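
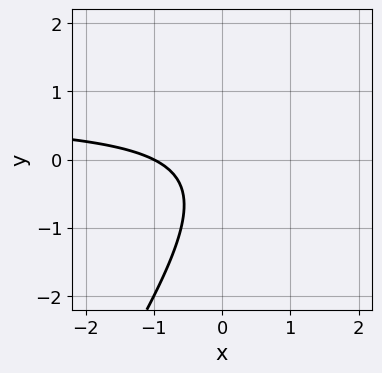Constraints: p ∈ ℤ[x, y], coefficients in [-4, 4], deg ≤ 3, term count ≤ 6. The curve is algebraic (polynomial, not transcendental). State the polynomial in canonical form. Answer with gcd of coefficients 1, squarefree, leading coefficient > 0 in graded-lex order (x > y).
deg p = 2. No degree-1 curve has this shape.
From the axis intercepts and sections: one x-axis crossing is at x = -1; it misses every integer gridline on the y-axis.
Solving for integer coefficients yields p as stated.

3*x*y - 2*y^2 - 2*x - y - 2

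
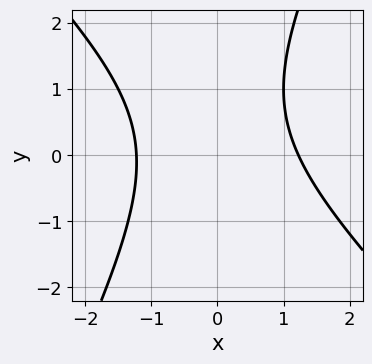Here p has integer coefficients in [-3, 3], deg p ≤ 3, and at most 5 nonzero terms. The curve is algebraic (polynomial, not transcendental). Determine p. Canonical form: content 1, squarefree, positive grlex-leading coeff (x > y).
2*x^2 + x*y - y^2 + y - 3

(a) deg p = 2. No degree-1 curve has this shape.
(b) From the axis intercepts and sections: it misses every integer gridline on the y-axis.
(c) Assembling these constraints gives the stated polynomial.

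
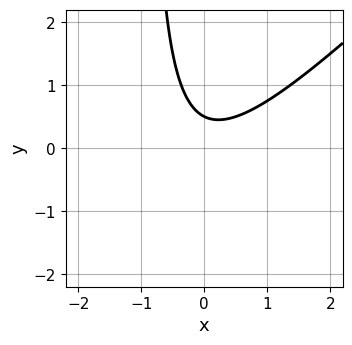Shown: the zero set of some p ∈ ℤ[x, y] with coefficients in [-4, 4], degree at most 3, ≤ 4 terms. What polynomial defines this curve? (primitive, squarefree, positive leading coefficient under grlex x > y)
2*x^2 - 2*x*y - 2*y + 1

The degree is 2 — no degree-1 curve has this shape.
Checking where it meets the axes: no x-intercept at any integer in the box.
Assembling these constraints gives the stated polynomial.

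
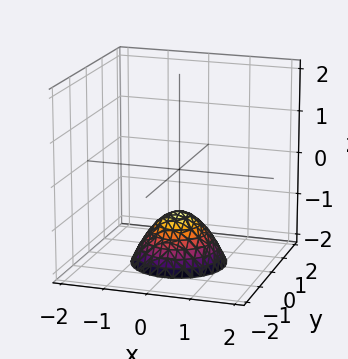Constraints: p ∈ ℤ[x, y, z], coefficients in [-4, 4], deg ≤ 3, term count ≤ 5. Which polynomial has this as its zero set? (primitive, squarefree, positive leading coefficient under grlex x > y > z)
The degree is 2 — a generic line meets the surface in up to 2 points.
Symmetries: every cross-section ⟂ z is a circle, so x, y appear only via x² + y².
Observable constraints: one z-axis crossing is at z = -1; the surface avoids every integer x-axis point in the box; a circular section at z = -2 has radius exactly 1; no y-intercept at any integer in the box.
Together with the visible shape, these determine p as stated.

x^2 + y^2 + z + 1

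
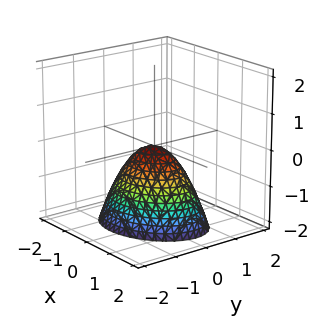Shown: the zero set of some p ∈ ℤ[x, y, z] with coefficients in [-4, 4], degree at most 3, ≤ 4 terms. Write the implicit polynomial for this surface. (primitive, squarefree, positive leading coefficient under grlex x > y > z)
2*x^2 - x*y + 3*y^2 + 2*z

First, deg p = 2.
Next, observable constraints: it meets the x-axis at x = 0 (among the integer gridlines); one y-axis crossing is at y = 0; it crosses the z-axis at the gridline z = 0.
Finally, fitting integer coefficients to these (and the overall shape) gives p.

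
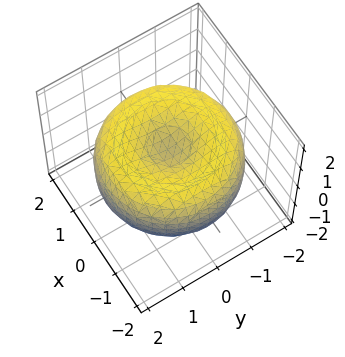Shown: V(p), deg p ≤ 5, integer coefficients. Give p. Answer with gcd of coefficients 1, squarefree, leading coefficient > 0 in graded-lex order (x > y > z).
1. Degree: the shape is more complex than any degree-3 surface, so deg p = 4.
2. Symmetries: rotational symmetry about the z-axis ⇒ p depends on x, y only through x² + y².
3. From the axis intercepts and sections: a circular section at z = -1 has radius exactly 1.
4. These observations pin down the coefficients.

x^4 + 2*x^2*y^2 + y^4 - 3*x^2 - 3*y^2 + 3*z^2 - 1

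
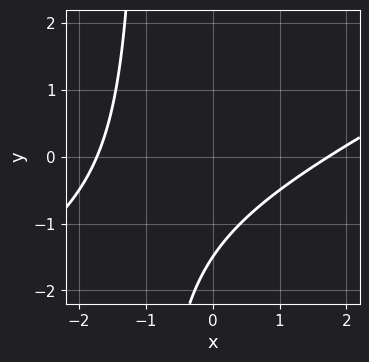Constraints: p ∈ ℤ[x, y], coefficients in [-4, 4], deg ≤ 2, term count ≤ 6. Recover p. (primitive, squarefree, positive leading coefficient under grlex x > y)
x^2 - 2*x*y - 2*y - 3

1. deg p = 2. The shape is more complex than any degree-1 curve.
2. Matching integer coefficients to the picture gives p.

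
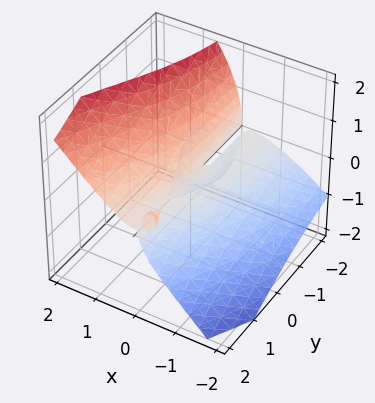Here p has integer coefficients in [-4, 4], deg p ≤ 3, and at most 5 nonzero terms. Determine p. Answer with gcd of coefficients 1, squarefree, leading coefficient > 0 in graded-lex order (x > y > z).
(a) Degree: the shape is more complex than any degree-2 surface, so deg p = 3.
(b) Against the integer gridlines: it meets the z-axis at z = 0 (among the integer gridlines); it crosses the x-axis at the gridline x = 0; every point of the y-axis in the box is on the surface.
(c) Assembling these constraints gives the stated polynomial.

2*x^3 - x^2*z - 2*x*y*z - z^3 + 2*x*z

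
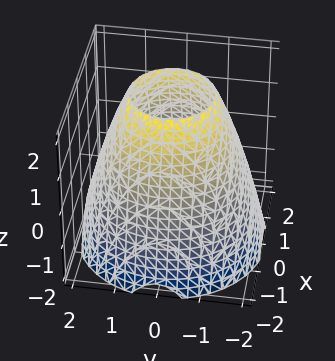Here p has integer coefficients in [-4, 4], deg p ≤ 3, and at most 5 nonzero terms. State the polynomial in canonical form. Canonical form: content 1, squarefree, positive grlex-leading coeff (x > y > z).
x^2 + y^2 + z - 3

deg p = 2. A generic line meets the surface in up to 2 points.
Symmetries: rotational symmetry about the z-axis ⇒ p depends on x, y only through x² + y².
From the axis intercepts and sections: a circular section at z = 0 has radius between 1 and 2; no z-intercept at any integer in the box.
Putting this together gives p.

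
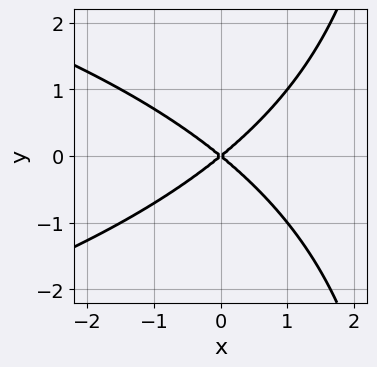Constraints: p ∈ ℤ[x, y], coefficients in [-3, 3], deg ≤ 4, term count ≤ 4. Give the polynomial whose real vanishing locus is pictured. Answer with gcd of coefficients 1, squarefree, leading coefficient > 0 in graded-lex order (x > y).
x*y^2 + 2*x^2 - 3*y^2

First, deg p = 3. A generic line meets the curve in up to 3 points.
Then, symmetries: it's symmetric under y → −y, forcing even powers of y.
Then, from the axis intercepts and sections: it crosses the x-axis at the gridline x = 0; it crosses the y-axis at the gridline y = 0.
Finally, matching integer coefficients to the picture gives p.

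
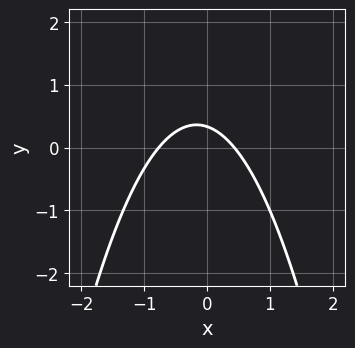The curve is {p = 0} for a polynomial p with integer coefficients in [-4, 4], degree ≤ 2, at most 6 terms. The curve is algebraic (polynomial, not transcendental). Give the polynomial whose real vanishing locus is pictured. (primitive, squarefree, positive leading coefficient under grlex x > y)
3*x^2 + x + 3*y - 1

Degree: a generic line meets the curve in up to 2 points, so deg p = 2.
The integer polynomial consistent with all of this is the stated p.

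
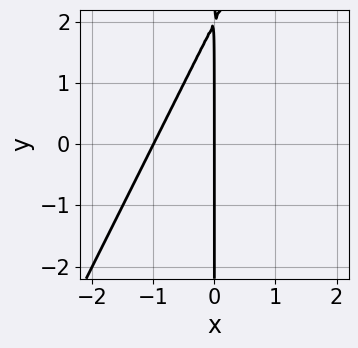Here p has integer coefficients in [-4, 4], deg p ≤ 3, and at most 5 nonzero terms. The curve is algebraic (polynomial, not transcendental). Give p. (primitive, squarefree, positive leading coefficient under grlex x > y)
1. deg p = 2. The shape is more complex than any degree-1 curve.
2. Checking where it meets the axes: every point of the y-axis in the box is on the curve; among the integer gridlines, it crosses the x-axis at x ∈ {-1, 0}.
3. Solving for integer coefficients yields p as stated.

2*x^2 - x*y + 2*x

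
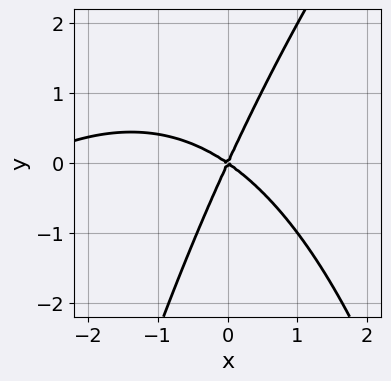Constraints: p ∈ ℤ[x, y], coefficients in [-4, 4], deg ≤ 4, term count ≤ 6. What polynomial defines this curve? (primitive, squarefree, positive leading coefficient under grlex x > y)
x^3 - x^2*y + 3*x^2 + 3*x*y - 2*y^2

Degree: no degree-2 curve has this shape, so deg p = 3.
From the visible intercepts: it crosses the x-axis at the gridline x = 0; it meets the y-axis at y = 0 (among the integer gridlines).
These observations pin down the coefficients.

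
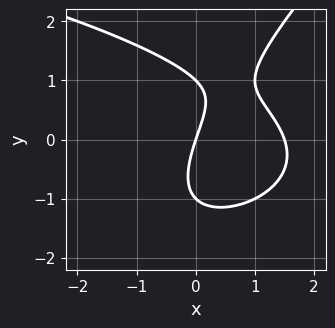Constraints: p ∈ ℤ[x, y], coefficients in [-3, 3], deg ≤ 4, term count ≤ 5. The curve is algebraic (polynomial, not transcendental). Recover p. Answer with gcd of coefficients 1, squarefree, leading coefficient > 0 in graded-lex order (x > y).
x*y^2 - y^3 + 2*x^2 - 3*x + y

Degree: a generic line meets the curve in up to 3 points, so deg p = 3.
Reading off the gridlines: one x-axis crossing is at x = 0; among the integer gridlines, it crosses the y-axis at y ∈ {-1, 0, 1}.
Assembling these constraints gives the stated polynomial.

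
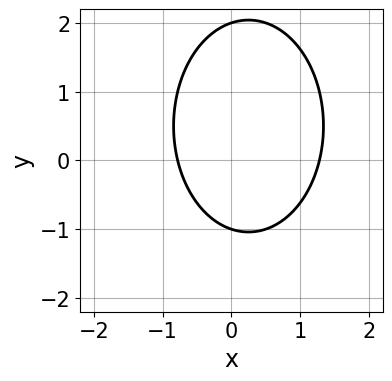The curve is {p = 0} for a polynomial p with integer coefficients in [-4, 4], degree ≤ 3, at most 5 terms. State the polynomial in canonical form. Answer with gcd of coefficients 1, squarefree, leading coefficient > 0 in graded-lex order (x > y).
2*x^2 + y^2 - x - y - 2

Degree: no degree-1 curve has this shape, so deg p = 2.
Observable constraints: the y-axis gridline crossings are at y ∈ {-1, 2}.
The integer polynomial consistent with all of this is the stated p.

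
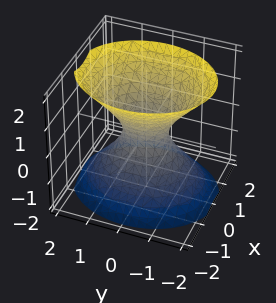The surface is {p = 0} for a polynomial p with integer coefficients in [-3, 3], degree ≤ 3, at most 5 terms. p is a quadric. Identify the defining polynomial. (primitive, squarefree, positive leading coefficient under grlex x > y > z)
3*x^2 + 2*y^2 - 2*z^2 - 1

Degree: one connected sheet with a waist; a quadric, so deg p = 2.
Symmetries: the y ↦ −y reflection is a symmetry, so y appears only in even powers; it's symmetric under x → −x, forcing even powers of x; it's symmetric under z → −z, forcing even powers of z.
Against the integer gridlines: it misses every integer gridline on the z-axis.
Assembling these constraints gives the stated polynomial.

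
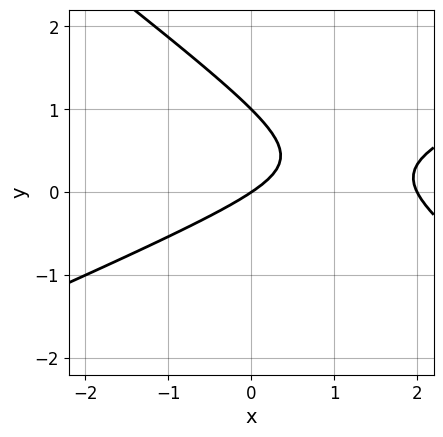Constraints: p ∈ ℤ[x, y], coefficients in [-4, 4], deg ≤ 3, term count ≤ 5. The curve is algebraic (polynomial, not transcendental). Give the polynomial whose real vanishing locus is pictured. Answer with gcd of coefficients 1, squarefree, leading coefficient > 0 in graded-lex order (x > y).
x^2 - x*y - 3*y^2 - 2*x + 3*y

Degree: no degree-1 curve has this shape, so deg p = 2.
Against the integer gridlines: among the integer gridlines, it crosses the y-axis at y ∈ {0, 1}; among the integer gridlines, it crosses the x-axis at x ∈ {0, 2}.
Together with the visible shape, these determine p as stated.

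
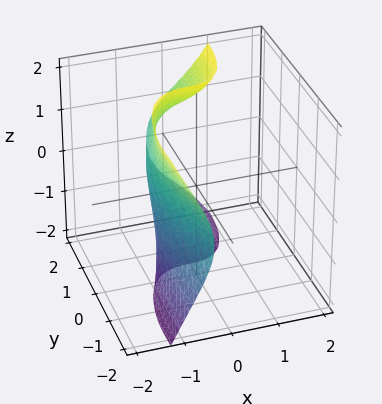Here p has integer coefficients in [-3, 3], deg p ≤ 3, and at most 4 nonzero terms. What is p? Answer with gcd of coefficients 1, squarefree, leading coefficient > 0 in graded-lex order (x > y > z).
First, deg p = 3. No degree-2 surface has this shape.
Next, checking where it meets the axes: no z-intercept at any integer in the box; no y-intercept at any integer in the box.
Finally, the integer polynomial consistent with all of this is the stated p.

3*x^3 + x*y^2 - y*z^2 + 2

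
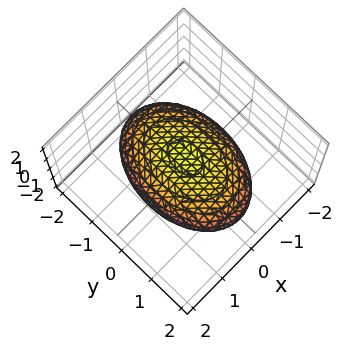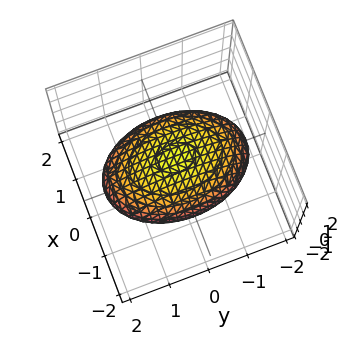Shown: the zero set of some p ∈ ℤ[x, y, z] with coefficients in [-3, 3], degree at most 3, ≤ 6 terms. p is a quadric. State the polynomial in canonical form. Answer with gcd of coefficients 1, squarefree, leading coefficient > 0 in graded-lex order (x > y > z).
(a) Degree: bounded and convex; a quadric, so deg p = 2.
(b) Symmetries: the y ↦ −y reflection is a symmetry, so y appears only in even powers; it's symmetric under x → −x, forcing even powers of x; it's symmetric under z → −z, forcing even powers of z.
(c) Reading off the gridlines: the z-axis gridline crossings are at z ∈ {-1, 1}.
(d) Fitting integer coefficients to these (and the overall shape) gives p.

2*x^2 + y^2 + 3*z^2 - 3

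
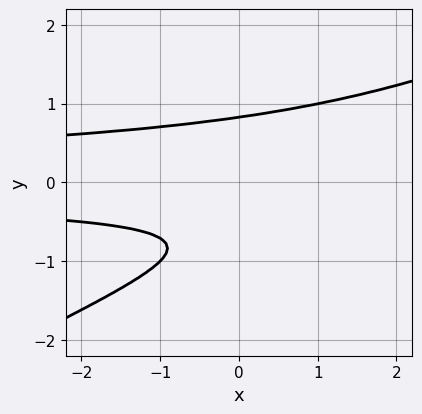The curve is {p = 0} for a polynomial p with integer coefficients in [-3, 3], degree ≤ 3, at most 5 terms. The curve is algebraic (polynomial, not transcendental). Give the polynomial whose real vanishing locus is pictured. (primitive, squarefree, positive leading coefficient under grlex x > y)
x*y^2 - 2*y^3 - y^2 + y + 1

deg p = 3. No degree-2 curve has this shape.
Against the integer gridlines: it misses every integer gridline on the x-axis.
Matching integer coefficients to the picture gives p.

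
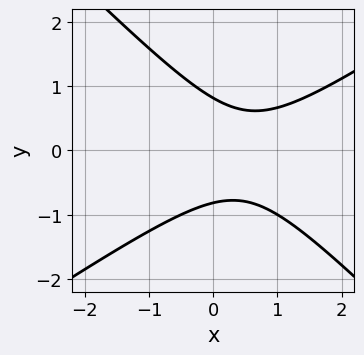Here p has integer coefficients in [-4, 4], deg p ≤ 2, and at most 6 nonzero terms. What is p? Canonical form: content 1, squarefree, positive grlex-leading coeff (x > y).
2*x^2 - x*y - 3*y^2 - 2*x + 2

First, the degree is 2 — a generic line meets the curve in up to 2 points.
Then, against the integer gridlines: the curve avoids every integer x-axis point in the box.
Finally, matching integer coefficients to the picture gives p.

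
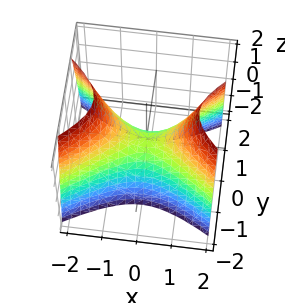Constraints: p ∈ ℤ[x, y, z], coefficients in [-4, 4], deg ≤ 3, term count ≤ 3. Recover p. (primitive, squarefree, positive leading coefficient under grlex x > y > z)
x^2 - 2*y^2 - z

First, the degree is 2 — a saddle surface; a quadric.
Next, symmetries: mirror symmetry x ↦ −x ⇒ only even powers of x; the y ↦ −y reflection is a symmetry, so y appears only in even powers.
Next, from the axis intercepts and sections: one x-axis crossing is at x = 0; it meets the y-axis at y = 0 (among the integer gridlines); it crosses the z-axis at the gridline z = 0.
Finally, the integer polynomial consistent with all of this is the stated p.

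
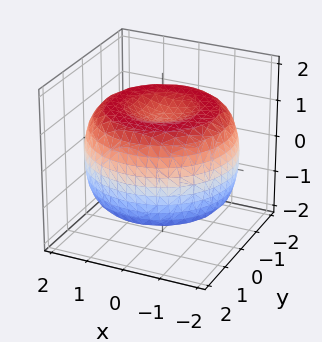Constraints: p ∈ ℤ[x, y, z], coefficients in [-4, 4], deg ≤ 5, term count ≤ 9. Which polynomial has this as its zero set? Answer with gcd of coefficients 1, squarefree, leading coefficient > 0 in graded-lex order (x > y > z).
x^4 + 2*x^2*y^2 + y^4 - 3*x^2 - 3*y^2 + 3*z^2 - 3

1. The degree is 4 — a generic line meets the surface in up to 4 points.
2. Symmetry: every cross-section ⟂ z is a circle, so x, y appear only via x² + y².
3. Checking where it meets the axes: a circular section at z = 0 has radius between 1 and 2; the z-axis gridline crossings are at z ∈ {-1, 1}.
4. Fitting integer coefficients to these (and the overall shape) gives p.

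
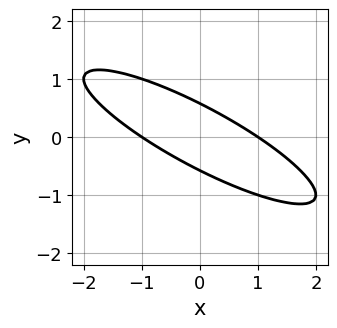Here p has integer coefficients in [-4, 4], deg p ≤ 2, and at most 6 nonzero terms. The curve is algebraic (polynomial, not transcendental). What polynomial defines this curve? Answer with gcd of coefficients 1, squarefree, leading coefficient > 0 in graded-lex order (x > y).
First, the degree is 2 — the shape is more complex than any degree-1 curve.
Next, checking where it meets the axes: among the integer gridlines, it crosses the x-axis at x ∈ {-1, 1}.
Finally, together with the visible shape, these determine p as stated.

x^2 + 3*x*y + 3*y^2 - 1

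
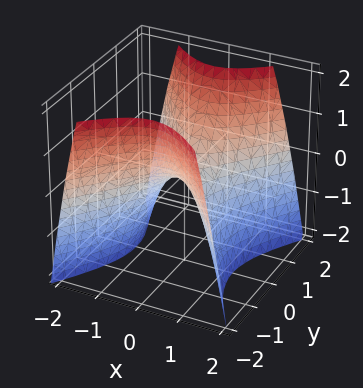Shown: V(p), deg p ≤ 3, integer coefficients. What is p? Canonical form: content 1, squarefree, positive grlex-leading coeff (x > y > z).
3*x^2 - 2*y^2 + 2*z

deg p = 2.
Symmetries: mirror symmetry x ↦ −x ⇒ only even powers of x; it's symmetric under y → −y, forcing even powers of y.
Reading off the gridlines: one z-axis crossing is at z = 0; it meets the x-axis at x = 0 (among the integer gridlines); it crosses the y-axis at the gridline y = 0.
Fitting integer coefficients to these (and the overall shape) gives p.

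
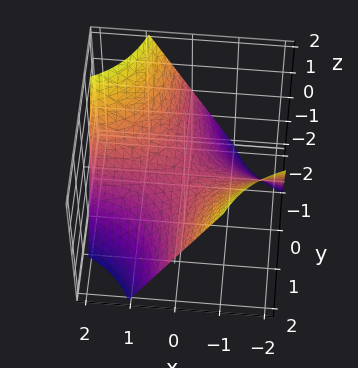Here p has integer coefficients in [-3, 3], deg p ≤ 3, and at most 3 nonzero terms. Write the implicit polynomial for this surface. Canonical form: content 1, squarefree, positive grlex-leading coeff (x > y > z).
x*y + z

Degree: a saddle surface; a quadric, so deg p = 2.
From the visible intercepts: the visible y-axis segment lies entirely on the surface; it crosses the z-axis at the gridline z = 0; the visible x-axis segment lies entirely on the surface.
Assembling these constraints gives the stated polynomial.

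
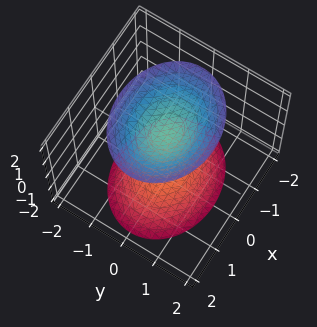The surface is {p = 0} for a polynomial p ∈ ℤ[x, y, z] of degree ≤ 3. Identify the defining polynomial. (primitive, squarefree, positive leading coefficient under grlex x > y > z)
1. There are 2 components. Treating them together as one polynomial.
2. deg p = 2. Two sheets facing apart; a quadric.
3. Symmetries: mirror symmetry y ↦ −y ⇒ only even powers of y; the z ↦ −z reflection is a symmetry, so z appears only in even powers; mirror symmetry x ↦ −x ⇒ only even powers of x.
4. Against the integer gridlines: the surface avoids every integer y-axis point in the box; it misses every integer gridline on the x-axis.
5. These observations pin down the coefficients.

2*x^2 + 3*y^2 - 2*z^2 + 3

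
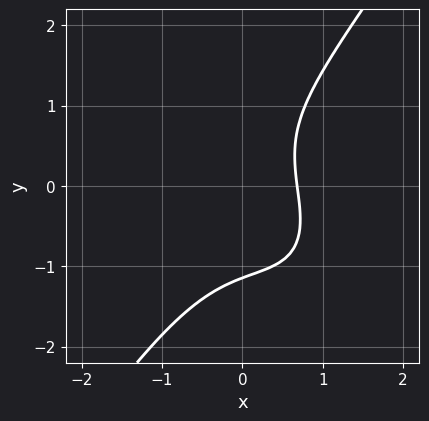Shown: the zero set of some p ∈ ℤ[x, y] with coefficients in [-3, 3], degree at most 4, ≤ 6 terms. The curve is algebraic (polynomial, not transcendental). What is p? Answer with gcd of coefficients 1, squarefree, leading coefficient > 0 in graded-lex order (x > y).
(a) deg p = 3.
(b) Putting this together gives p.

3*x^3 + 2*x^2*y - 2*y^3 + 3*x - 3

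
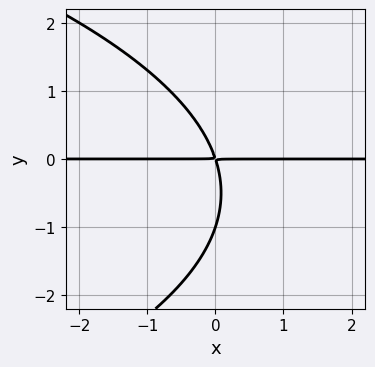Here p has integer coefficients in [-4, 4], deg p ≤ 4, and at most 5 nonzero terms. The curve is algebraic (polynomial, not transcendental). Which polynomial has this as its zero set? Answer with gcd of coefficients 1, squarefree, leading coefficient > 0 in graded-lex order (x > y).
1. Degree: a generic line meets the curve in up to 3 points, so deg p = 3.
2. Checking where it meets the axes: every point of the x-axis in the box is on the curve; it meets the y-axis at y = -1 (among the integer gridlines).
3. These observations pin down the coefficients.

y^3 + 3*x*y + y^2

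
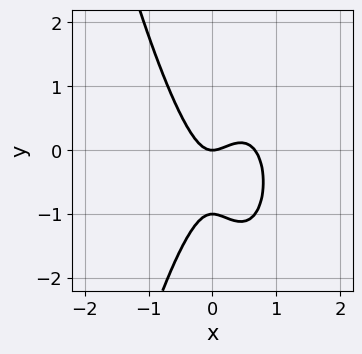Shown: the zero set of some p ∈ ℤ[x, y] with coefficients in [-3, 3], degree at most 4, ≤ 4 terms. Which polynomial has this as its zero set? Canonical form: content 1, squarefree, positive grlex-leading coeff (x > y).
3*x^3 - 2*x^2 + y^2 + y

First, deg p = 3. The shape is more complex than any degree-2 curve.
Next, from the visible intercepts: it crosses the x-axis at the gridline x = 0; the y-axis gridline crossings are at y ∈ {-1, 0}.
Finally, together with the visible shape, these determine p as stated.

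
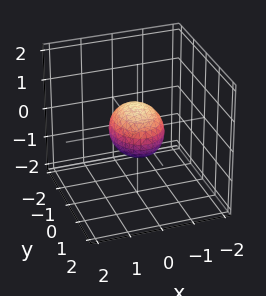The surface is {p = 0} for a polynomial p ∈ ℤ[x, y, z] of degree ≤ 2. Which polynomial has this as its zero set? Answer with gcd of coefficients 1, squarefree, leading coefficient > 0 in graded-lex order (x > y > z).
3*x^2 + 2*y^2 + 3*z^2 - 2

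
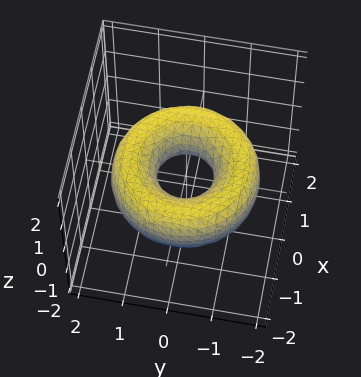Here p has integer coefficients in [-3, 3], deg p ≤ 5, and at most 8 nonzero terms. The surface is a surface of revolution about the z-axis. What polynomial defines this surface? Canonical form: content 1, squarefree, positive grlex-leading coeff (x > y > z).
x^4 + 2*x^2*y^2 + y^4 - 3*x^2 - 3*y^2 + 3*z^2 + 1

(a) Degree: the shape is more complex than any degree-3 surface, so deg p = 4.
(b) Symmetry: every cross-section ⟂ z is a circle, so x, y appear only via x² + y².
(c) Observable constraints: no z-intercept at any integer in the box; a circular section at z = 0 has radius between 0 and 1.
(d) These observations pin down the coefficients.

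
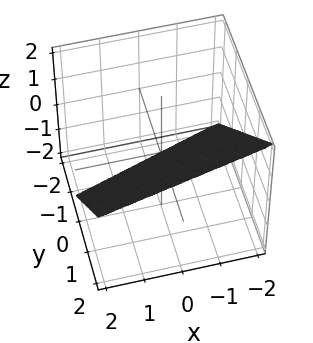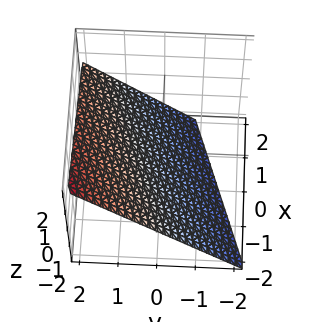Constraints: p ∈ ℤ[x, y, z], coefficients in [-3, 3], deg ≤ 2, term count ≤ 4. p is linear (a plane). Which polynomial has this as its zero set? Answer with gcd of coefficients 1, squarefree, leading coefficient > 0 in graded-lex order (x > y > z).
First, degree: the surface is flat (a plane), so deg p = 1.
Then, against the integer gridlines: one x-axis crossing is at x = -2.
Finally, matching integer coefficients to the picture gives p.

x - 3*y + 3*z + 2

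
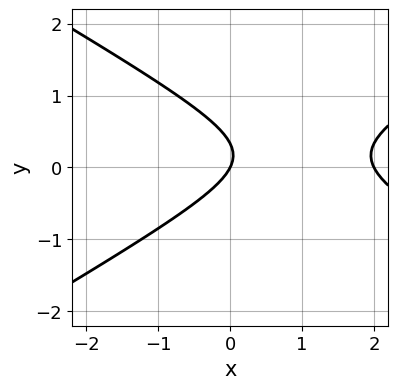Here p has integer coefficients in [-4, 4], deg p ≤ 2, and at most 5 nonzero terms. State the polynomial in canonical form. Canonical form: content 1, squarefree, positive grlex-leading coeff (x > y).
x^2 - 3*y^2 - 2*x + y

1. The degree is 2 — the shape is more complex than any degree-1 curve.
2. Reading off the gridlines: the x-axis gridline crossings are at x ∈ {0, 2}; it meets the y-axis at y = 0 (among the integer gridlines).
3. Putting this together gives p.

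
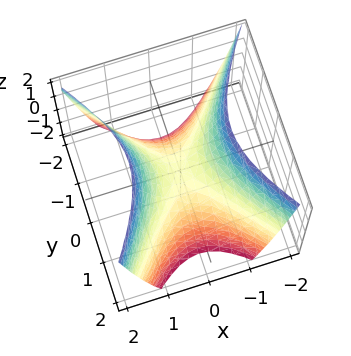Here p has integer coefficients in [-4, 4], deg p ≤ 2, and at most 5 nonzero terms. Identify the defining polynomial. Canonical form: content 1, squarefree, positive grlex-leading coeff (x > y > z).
First, degree: a hyperbolic paraboloid; a quadric, so deg p = 2.
Next, symmetries: mirror symmetry x ↦ −x ⇒ only even powers of x; it's symmetric under y → −y, forcing even powers of y.
Then, against the integer gridlines: one y-axis crossing is at y = 0; it meets the x-axis at x = 0 (among the integer gridlines); it meets the z-axis at z = 0 (among the integer gridlines).
Finally, the integer polynomial consistent with all of this is the stated p.

3*x^2 - 2*y^2 - 2*z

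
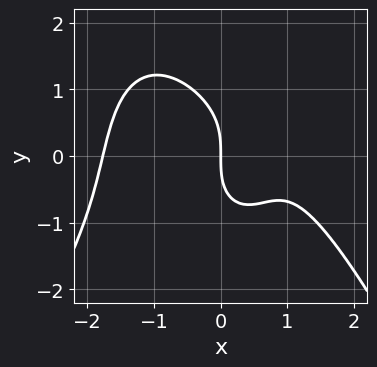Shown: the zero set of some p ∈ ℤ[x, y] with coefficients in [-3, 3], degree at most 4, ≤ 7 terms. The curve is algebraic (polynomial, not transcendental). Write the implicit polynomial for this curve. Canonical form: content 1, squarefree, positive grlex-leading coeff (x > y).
First, degree: the shape is more complex than any degree-3 curve, so deg p = 4.
Then, from the axis intercepts and sections: one y-axis crossing is at y = 0; it crosses the x-axis at the gridline x = 0.
Finally, the integer polynomial consistent with all of this is the stated p.

x^4 + x^2*y + y^3 - 2*x^2 + 2*x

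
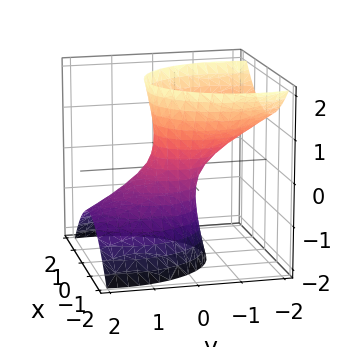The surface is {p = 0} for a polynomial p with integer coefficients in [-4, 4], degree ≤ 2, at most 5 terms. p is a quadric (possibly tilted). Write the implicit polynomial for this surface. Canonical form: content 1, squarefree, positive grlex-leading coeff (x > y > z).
3*x^2 + 2*y^2 + 3*y*z - z^2 - 1

deg p = 2.
From the visible intercepts: it misses every integer gridline on the z-axis.
Solving for integer coefficients yields p as stated.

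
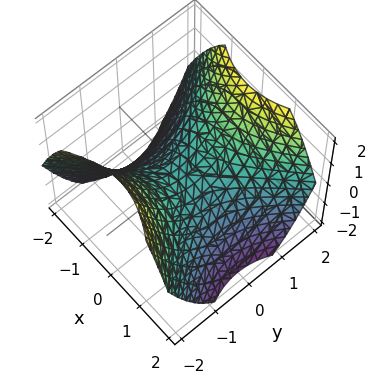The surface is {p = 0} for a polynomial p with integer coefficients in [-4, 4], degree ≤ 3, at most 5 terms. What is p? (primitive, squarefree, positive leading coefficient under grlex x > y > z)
2*x^2 - 2*y^2 + 3*z

(a) deg p = 2. A saddle surface; a quadric.
(b) Symmetries: mirror symmetry y ↦ −y ⇒ only even powers of y; the x ↦ −x reflection is a symmetry, so x appears only in even powers.
(c) Against the integer gridlines: it meets the x-axis at x = 0 (among the integer gridlines); one z-axis crossing is at z = 0; it meets the y-axis at y = 0 (among the integer gridlines).
(d) Assembling these constraints gives the stated polynomial.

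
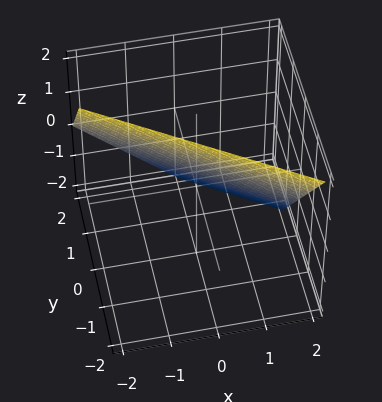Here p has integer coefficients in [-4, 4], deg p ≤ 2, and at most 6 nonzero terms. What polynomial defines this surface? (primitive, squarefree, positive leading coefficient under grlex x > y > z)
2*x + 3*y + 2*z - 2

1. The degree is 1 — the surface is flat (a plane).
2. Reading off the gridlines: it crosses the z-axis at the gridline z = 1; it crosses the x-axis at the gridline x = 1.
3. Together with the visible shape, these determine p as stated.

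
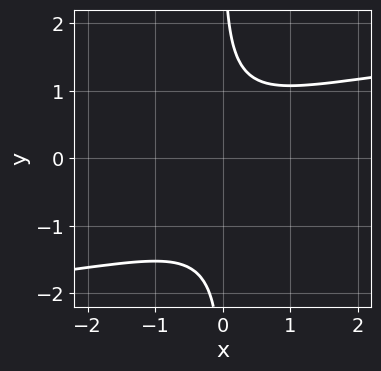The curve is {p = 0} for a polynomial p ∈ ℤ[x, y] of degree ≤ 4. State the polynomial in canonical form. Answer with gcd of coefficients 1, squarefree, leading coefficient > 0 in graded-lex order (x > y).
deg p = 4. The shape is more complex than any degree-3 curve.
From the axis intercepts and sections: it misses every integer gridline on the y-axis; the curve avoids every integer x-axis point in the box.
Putting this together gives p.

3*x*y^3 + 2*x*y^2 - 3*x^2 - 3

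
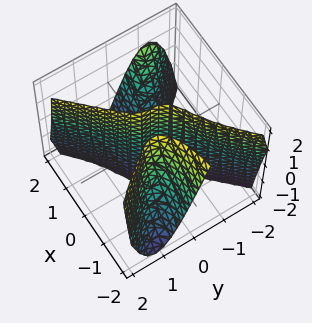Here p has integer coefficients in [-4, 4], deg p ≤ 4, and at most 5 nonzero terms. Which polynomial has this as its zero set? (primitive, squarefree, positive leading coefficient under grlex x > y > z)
3*x^2*y + x^2*z - 3*y^3 + 2*x

(a) I count 3 distinct pieces.
(b) Degree: a generic line meets the surface in up to 3 points, so deg p = 3.
(c) From the visible intercepts: the visible z-axis segment lies entirely on the surface; it crosses the y-axis at the gridline y = 0; it meets the x-axis at x = 0 (among the integer gridlines).
(d) Matching integer coefficients to the picture gives p.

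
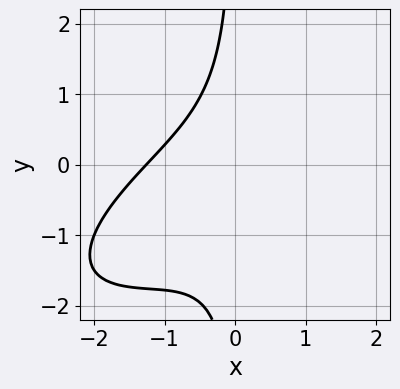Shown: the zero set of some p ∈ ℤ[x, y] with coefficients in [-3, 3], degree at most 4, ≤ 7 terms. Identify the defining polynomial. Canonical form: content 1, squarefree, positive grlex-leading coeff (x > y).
deg p = 3.
Reading off the gridlines: the curve avoids every integer y-axis point in the box.
Assembling these constraints gives the stated polynomial.

x^3 - 2*x^2*y + 2*x*y^2 + x*y + 2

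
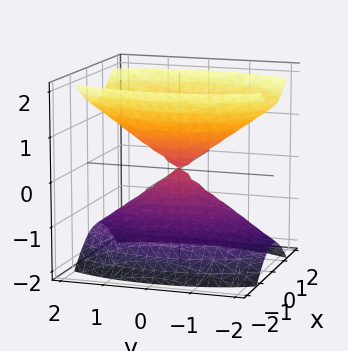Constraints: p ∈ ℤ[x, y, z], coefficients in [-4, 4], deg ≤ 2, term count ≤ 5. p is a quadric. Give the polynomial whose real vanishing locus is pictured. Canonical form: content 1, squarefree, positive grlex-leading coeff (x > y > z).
3*x^2 + y^2 - 2*z^2

(a) There are 2 components.
(b) Degree: two nappes meeting at a single point; a quadric, so deg p = 2.
(c) Symmetries: mirror symmetry z ↦ −z ⇒ only even powers of z; it's symmetric under y → −y, forcing even powers of y; mirror symmetry x ↦ −x ⇒ only even powers of x.
(d) From the visible intercepts: one x-axis crossing is at x = 0; it crosses the y-axis at the gridline y = 0.
(e) Together with the visible shape, these determine p as stated.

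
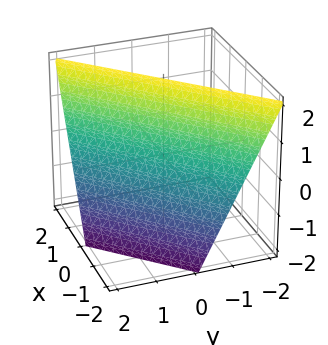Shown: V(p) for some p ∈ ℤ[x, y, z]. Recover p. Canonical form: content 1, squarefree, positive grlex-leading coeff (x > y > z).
1. Degree: the surface is flat (a plane), so deg p = 1.
2. Against the integer gridlines: it meets the z-axis at z = 2 (among the integer gridlines); one x-axis crossing is at x = -1.
3. The integer polynomial consistent with all of this is the stated p. Check: (0, 1, 0) on the y-axis lies on the surface, and p(0, 1, 0) = 0. ✓

2*x - 2*y - z + 2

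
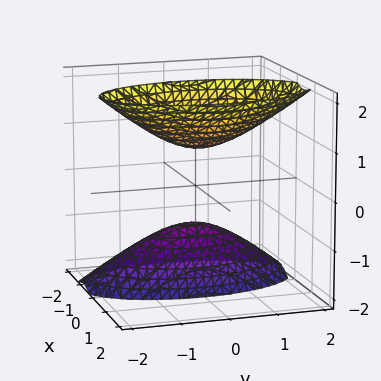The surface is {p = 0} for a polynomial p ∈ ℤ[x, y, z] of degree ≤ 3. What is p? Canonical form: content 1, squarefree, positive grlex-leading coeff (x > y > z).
First, the picture has 2 separate pieces. They look like related sheets of one shape, so recover p as a whole.
Then, degree: no degree-1 surface has this shape, so deg p = 2.
Next, from the visible intercepts: among the integer gridlines, it crosses the z-axis at z ∈ {-1, 1}; it misses every integer gridline on the x-axis.
Finally, putting this together gives p.

3*x^2 - 2*x*z + y^2 - z^2 + 1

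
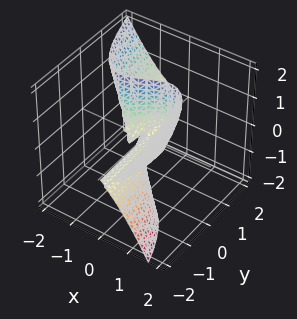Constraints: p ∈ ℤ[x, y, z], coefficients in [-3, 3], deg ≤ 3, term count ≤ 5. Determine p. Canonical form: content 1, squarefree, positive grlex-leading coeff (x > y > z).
1. deg p = 3. The shape is more complex than any degree-2 surface.
2. Reading off the gridlines: every point of the y-axis in the box is on the surface; one x-axis crossing is at x = 0.
3. Assembling these constraints gives the stated polynomial. Check: (0, 0, -1) on the z-axis lies on the surface, and p(0, 0, -1) = 0. ✓

3*x^3 + 2*y*z^2 - 2*x*z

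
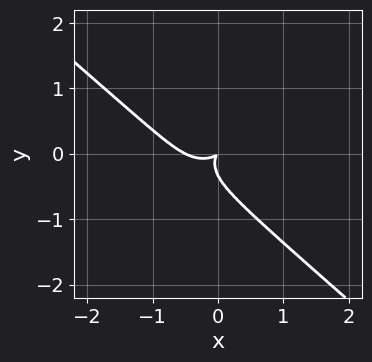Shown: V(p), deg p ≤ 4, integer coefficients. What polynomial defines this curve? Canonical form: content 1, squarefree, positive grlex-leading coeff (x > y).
First, deg p = 3. No degree-2 curve has this shape.
Finally, solving for integer coefficients yields p as stated.

2*x^3 + 3*y^3 + x^2 - 2*x*y + y^2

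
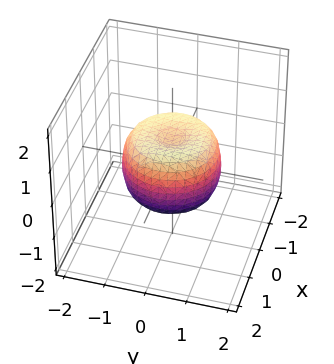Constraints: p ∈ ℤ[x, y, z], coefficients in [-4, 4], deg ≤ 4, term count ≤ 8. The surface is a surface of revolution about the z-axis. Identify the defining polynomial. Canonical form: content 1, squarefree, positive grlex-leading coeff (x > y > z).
1. Degree: no degree-3 surface has this shape, so deg p = 4.
2. Symmetries: rotational symmetry about the z-axis ⇒ p depends on x, y only through x² + y².
3. Checking where it meets the axes: a circular section at z = 0 has radius between 1 and 2.
4. These observations pin down the coefficients.

2*x^4 + 4*x^2*y^2 + 2*y^4 - 2*x^2 - 2*y^2 + 2*z^2 - 1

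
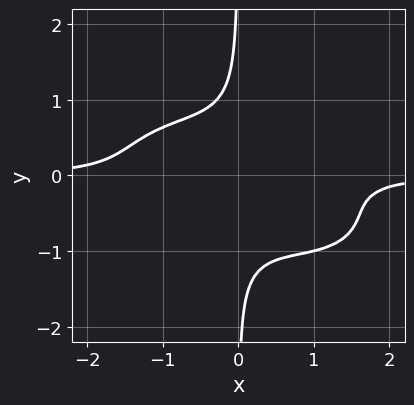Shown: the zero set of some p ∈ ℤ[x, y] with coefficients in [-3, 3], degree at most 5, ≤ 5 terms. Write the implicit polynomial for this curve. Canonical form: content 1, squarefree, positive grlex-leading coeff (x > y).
x^3*y + 2*x^2*y^2 + 3*x*y^3 + x*y^2 + 1

(a) The degree is 4 — the shape is more complex than any degree-3 curve.
(b) Reading off the gridlines: the curve avoids every integer x-axis point in the box; it misses every integer gridline on the y-axis.
(c) Assembling these constraints gives the stated polynomial.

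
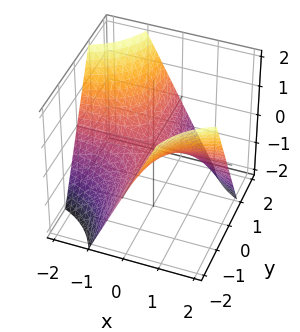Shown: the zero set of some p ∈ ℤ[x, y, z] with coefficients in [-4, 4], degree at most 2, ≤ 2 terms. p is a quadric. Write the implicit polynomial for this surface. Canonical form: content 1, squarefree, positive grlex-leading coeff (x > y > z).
x*y + z

The degree is 2 — a saddle surface; a quadric.
From the visible intercepts: every point of the x-axis in the box is on the surface; it crosses the z-axis at the gridline z = 0; every point of the y-axis in the box is on the surface.
Solving for integer coefficients yields p as stated.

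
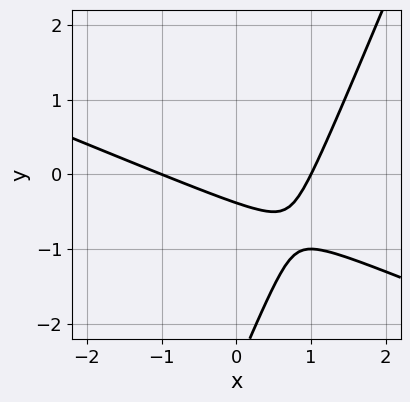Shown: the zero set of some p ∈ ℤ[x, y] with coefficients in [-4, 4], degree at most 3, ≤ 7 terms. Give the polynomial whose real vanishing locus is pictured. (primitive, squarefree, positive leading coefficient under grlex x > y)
x^2 + 2*x*y - y^2 - 3*y - 1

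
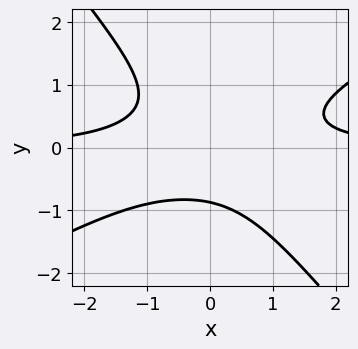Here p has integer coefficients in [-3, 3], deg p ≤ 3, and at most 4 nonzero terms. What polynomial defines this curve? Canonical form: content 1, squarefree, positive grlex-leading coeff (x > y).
First, deg p = 3. No degree-2 curve has this shape.
Next, from the axis intercepts and sections: the curve avoids every integer x-axis point in the box.
Finally, the integer polynomial consistent with all of this is the stated p.

2*x^2*y - 2*x*y^2 - 3*y^3 - 2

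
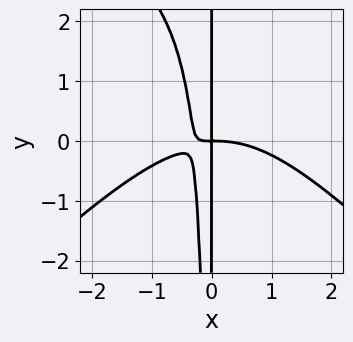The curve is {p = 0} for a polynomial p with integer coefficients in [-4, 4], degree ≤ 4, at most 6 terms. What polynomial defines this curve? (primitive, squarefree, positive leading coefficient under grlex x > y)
The degree is 4 — a generic line meets the curve in up to 4 points.
From the axis intercepts and sections: every point of the y-axis in the box is on the curve.
The integer polynomial consistent with all of this is the stated p.

x^4 - x^2*y^2 + 3*x^2*y + x*y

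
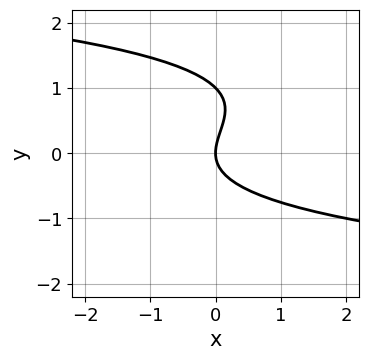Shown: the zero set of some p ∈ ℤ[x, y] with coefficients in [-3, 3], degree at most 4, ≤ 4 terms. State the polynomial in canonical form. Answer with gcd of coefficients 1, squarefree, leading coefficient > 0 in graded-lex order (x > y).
y^3 - y^2 + x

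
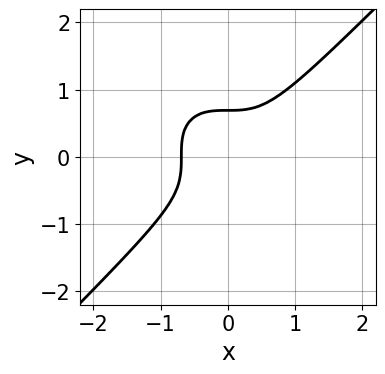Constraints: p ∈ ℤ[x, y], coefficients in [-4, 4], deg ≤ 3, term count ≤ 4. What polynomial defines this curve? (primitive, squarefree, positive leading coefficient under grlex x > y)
The degree is 3 — no degree-2 curve has this shape.
Solving for integer coefficients yields p as stated.

3*x^3 - 3*y^3 + 1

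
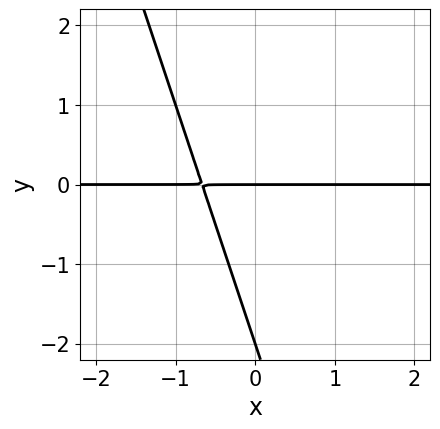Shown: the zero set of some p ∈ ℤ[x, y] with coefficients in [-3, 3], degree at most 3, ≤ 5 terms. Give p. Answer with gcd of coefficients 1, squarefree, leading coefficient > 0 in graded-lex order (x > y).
1. deg p = 2.
2. Against the integer gridlines: the visible x-axis segment lies entirely on the curve; the y-axis gridline crossings are at y ∈ {-2, 0}.
3. Fitting integer coefficients to these (and the overall shape) gives p.

3*x*y + y^2 + 2*y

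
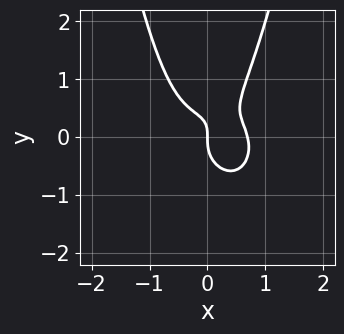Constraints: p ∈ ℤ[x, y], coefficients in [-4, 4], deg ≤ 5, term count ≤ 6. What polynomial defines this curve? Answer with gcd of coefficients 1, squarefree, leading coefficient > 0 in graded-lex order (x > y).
3*x^4 + 3*x^2*y^2 - 2*y^3 + x*y - x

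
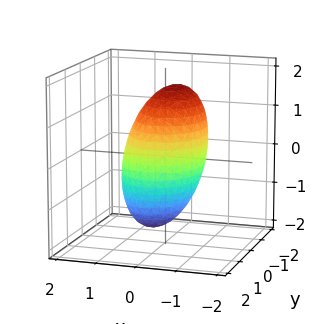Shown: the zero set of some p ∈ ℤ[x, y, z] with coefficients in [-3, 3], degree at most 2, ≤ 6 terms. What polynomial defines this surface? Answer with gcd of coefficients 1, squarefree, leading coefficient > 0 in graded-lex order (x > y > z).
(a) deg p = 2. The shape is more complex than any degree-1 surface.
(b) Reading off the gridlines: the x-axis gridline crossings are at x ∈ {-1, 1}.
(c) Putting this together gives p.

3*x^2 + x*z + 2*y^2 + z^2 - 3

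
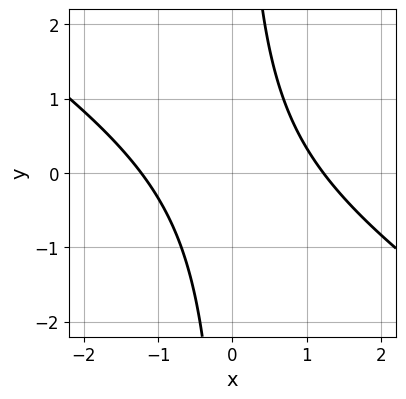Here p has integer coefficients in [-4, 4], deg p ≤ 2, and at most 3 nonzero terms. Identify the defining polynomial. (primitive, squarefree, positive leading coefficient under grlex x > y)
First, degree: no degree-1 curve has this shape, so deg p = 2.
Next, checking where it meets the axes: it misses every integer gridline on the y-axis.
Finally, assembling these constraints gives the stated polynomial.

2*x^2 + 3*x*y - 3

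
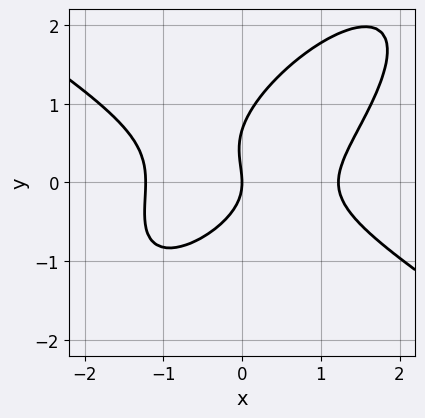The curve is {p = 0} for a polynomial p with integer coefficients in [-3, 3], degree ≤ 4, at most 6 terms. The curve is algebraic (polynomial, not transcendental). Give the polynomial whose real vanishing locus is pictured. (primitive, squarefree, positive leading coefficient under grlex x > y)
2*x^3 - 3*x*y^2 + 3*y^3 - 2*y^2 - 3*x

1. The degree is 3 — no degree-2 curve has this shape.
2. Reading off the gridlines: it meets the x-axis at x = 0 (among the integer gridlines); it meets the y-axis at y = 0 (among the integer gridlines).
3. Fitting integer coefficients to these (and the overall shape) gives p.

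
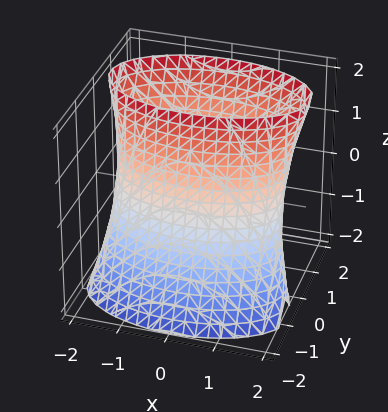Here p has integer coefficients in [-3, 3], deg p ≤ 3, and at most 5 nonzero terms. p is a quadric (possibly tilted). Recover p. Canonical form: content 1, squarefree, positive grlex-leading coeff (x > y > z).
First, degree: no degree-1 surface has this shape, so deg p = 2.
Then, against the integer gridlines: it misses every integer gridline on the z-axis; the y-axis gridline crossings are at y ∈ {-1, 1}.
Finally, fitting integer coefficients to these (and the overall shape) gives p.

x^2 + 3*y^2 - 2*y*z - 3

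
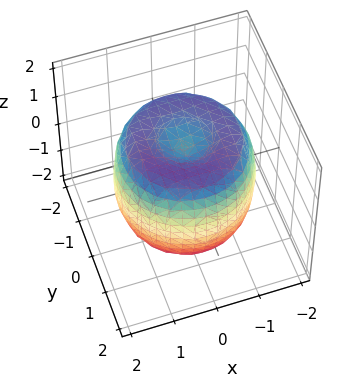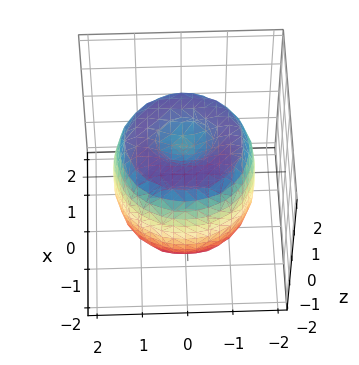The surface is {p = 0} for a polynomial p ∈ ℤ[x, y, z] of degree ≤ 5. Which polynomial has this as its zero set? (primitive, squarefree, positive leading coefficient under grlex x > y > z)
x^4 + 2*x^2*y^2 + y^4 - 2*x^2 - 2*y^2 + z^2 - 1

First, deg p = 4. No degree-3 surface has this shape.
Next, symmetry: the surface is invariant under rotation about z: p = q(x² + y², z).
Next, checking where it meets the axes: a circular section at z = 0 has radius between 1 and 2; among the integer gridlines, it crosses the z-axis at z ∈ {-1, 1}.
Finally, assembling these constraints gives the stated polynomial.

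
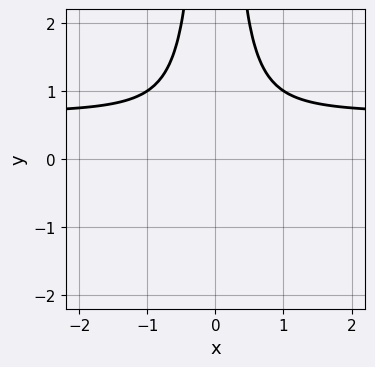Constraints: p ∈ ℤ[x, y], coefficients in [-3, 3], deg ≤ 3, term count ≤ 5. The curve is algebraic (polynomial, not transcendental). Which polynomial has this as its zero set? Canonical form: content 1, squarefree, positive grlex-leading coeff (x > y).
3*x^2*y - 2*x^2 - 1

1. Degree: the shape is more complex than any degree-2 curve, so deg p = 3.
2. Symmetries: mirror symmetry x ↦ −x ⇒ only even powers of x.
3. From the visible intercepts: it misses every integer gridline on the y-axis; no x-intercept at any integer in the box.
4. Solving for integer coefficients yields p as stated.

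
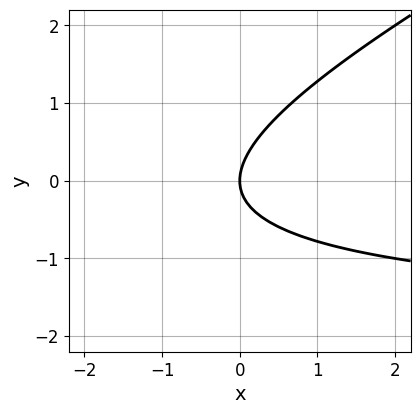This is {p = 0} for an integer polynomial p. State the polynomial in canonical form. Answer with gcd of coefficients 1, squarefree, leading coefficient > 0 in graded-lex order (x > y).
x*y - 2*y^2 + 2*x

(a) The degree is 2 — a generic line meets the curve in up to 2 points.
(b) Reading off the gridlines: it crosses the y-axis at the gridline y = 0; it crosses the x-axis at the gridline x = 0.
(c) These observations pin down the coefficients.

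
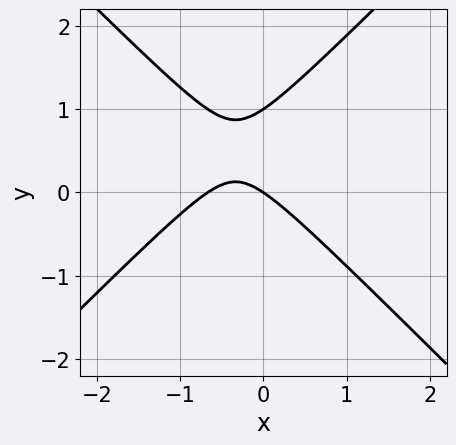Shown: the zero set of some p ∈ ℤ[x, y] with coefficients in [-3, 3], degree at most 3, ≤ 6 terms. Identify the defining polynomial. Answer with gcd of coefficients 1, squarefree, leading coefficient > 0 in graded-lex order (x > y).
Degree: no degree-1 curve has this shape, so deg p = 2.
From the axis intercepts and sections: it crosses the x-axis at the gridline x = 0; among the integer gridlines, it crosses the y-axis at y ∈ {0, 1}.
Together with the visible shape, these determine p as stated.

3*x^2 - 3*y^2 + 2*x + 3*y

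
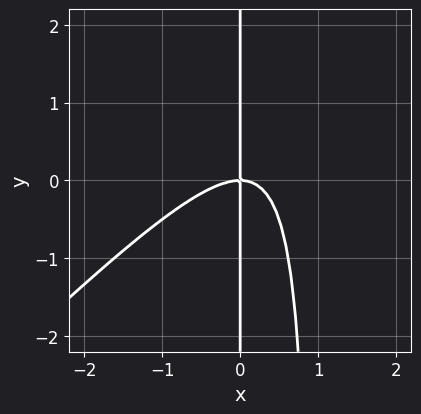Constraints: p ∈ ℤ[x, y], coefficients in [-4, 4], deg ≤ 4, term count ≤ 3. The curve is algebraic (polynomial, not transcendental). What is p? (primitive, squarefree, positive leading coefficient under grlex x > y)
deg p = 3. A generic line meets the curve in up to 3 points.
Checking where it meets the axes: it crosses the x-axis at the gridline x = 0; the visible y-axis segment lies entirely on the curve.
Putting this together gives p.

x^3 - x^2*y + x*y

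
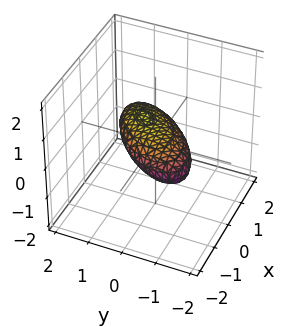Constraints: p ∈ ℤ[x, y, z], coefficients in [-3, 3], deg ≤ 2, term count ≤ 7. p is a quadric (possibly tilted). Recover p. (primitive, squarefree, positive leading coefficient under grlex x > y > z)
x^2 - x*y + y^2 - y*z + 3*z^2 - 1

Degree: a generic line meets the surface in up to 2 points, so deg p = 2.
Against the integer gridlines: the y-axis gridline crossings are at y ∈ {-1, 1}; among the integer gridlines, it crosses the x-axis at x ∈ {-1, 1}.
Together with the visible shape, these determine p as stated.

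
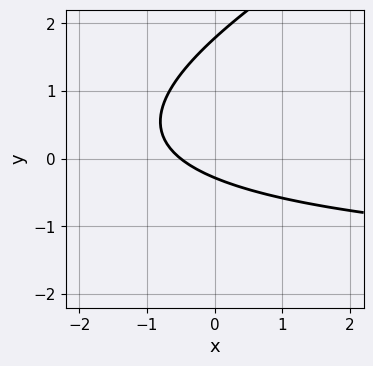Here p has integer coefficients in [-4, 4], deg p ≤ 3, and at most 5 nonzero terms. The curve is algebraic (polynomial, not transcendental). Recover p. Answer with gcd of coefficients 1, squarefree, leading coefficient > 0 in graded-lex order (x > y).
x*y - 2*y^2 + 2*x + 3*y + 1

The degree is 2 — the shape is more complex than any degree-1 curve.
Matching integer coefficients to the picture gives p.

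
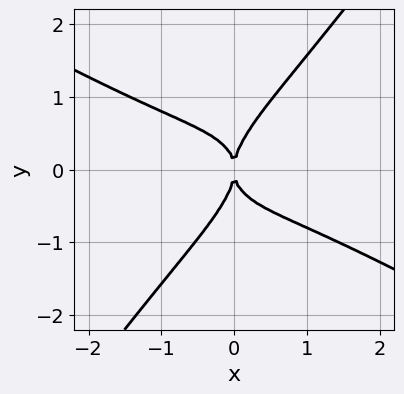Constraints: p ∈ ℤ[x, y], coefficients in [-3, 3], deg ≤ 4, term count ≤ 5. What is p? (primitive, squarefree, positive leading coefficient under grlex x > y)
First, the degree is 4 — the shape is more complex than any degree-3 curve.
Next, from the visible intercepts: it meets the y-axis at y = 0 (among the integer gridlines); it crosses the x-axis at the gridline x = 0.
Finally, solving for integer coefficients yields p as stated.

x^4 - x^2*y^2 + 3*x*y^3 - 2*y^4 + 2*x^2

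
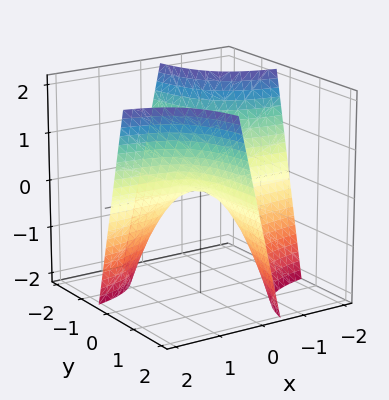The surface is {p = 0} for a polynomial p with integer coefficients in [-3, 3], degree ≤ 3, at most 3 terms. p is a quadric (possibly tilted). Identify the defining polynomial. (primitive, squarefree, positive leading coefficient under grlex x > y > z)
(a) deg p = 2. A generic line meets the surface in up to 2 points.
(b) From the axis intercepts and sections: the visible y-axis segment lies entirely on the surface; every point of the x-axis in the box is on the surface; it meets the z-axis at z = 0 (among the integer gridlines).
(c) The integer polynomial consistent with all of this is the stated p.

2*x*y - z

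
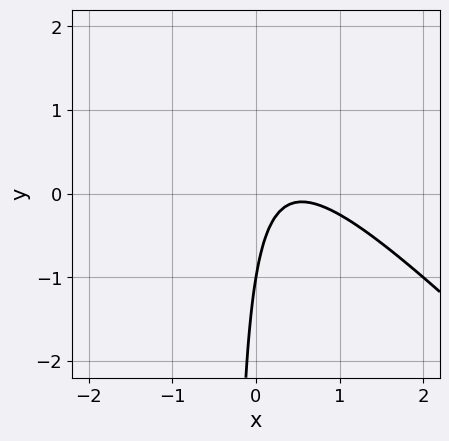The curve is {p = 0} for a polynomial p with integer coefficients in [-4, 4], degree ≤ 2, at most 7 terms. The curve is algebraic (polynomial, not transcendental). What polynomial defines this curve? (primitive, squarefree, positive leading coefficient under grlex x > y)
3*x^2 + 3*x*y - 3*x + y + 1

First, the degree is 2 — no degree-1 curve has this shape.
Then, reading off the gridlines: no x-intercept at any integer in the box; it crosses the y-axis at the gridline y = -1.
Finally, the integer polynomial consistent with all of this is the stated p.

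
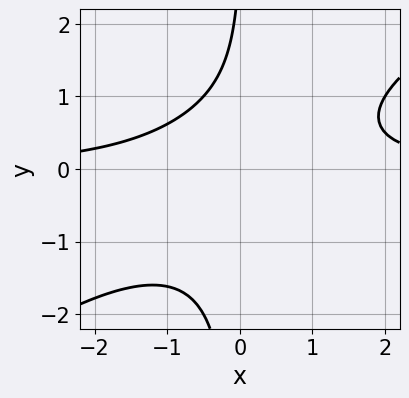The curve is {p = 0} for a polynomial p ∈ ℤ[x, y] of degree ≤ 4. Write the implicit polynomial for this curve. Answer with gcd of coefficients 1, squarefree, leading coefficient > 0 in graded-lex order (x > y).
1. Degree: no degree-2 curve has this shape, so deg p = 3.
2. From the visible intercepts: the curve avoids every integer y-axis point in the box; no x-intercept at any integer in the box.
3. The integer polynomial consistent with all of this is the stated p.

2*x^2*y - 3*x*y^2 + y - 3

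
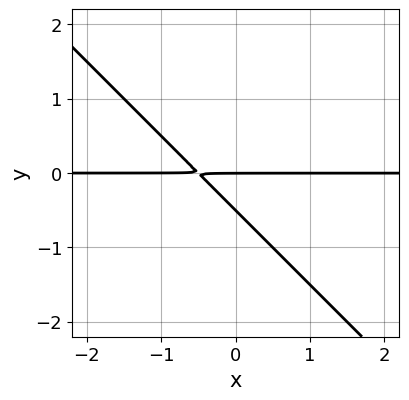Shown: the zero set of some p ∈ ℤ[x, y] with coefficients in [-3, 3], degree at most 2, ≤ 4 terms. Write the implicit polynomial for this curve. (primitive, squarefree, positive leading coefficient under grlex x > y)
2*x*y + 2*y^2 + y

deg p = 2. No degree-1 curve has this shape.
From the axis intercepts and sections: the visible x-axis segment lies entirely on the curve; it crosses the y-axis at the gridline y = 0.
Together with the visible shape, these determine p as stated.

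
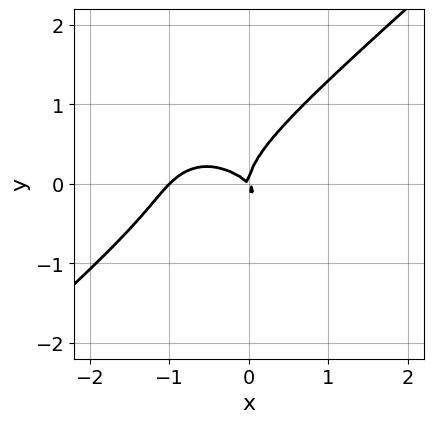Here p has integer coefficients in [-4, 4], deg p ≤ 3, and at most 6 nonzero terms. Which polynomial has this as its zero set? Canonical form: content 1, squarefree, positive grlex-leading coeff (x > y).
The degree is 3 — the shape is more complex than any degree-2 curve.
Checking where it meets the axes: the x-axis gridline crossings are at x ∈ {-1, 0}; it crosses the y-axis at the gridline y = 0.
The integer polynomial consistent with all of this is the stated p.

2*x^3 - 3*y^3 + 2*x^2 + 2*x*y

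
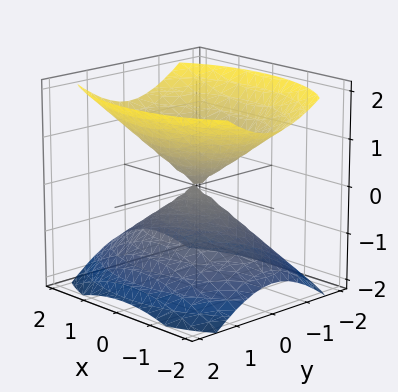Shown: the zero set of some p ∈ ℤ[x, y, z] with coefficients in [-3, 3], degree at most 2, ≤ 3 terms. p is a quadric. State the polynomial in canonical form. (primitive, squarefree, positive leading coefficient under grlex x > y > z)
(a) The picture has 2 separate pieces. Treating them together as one polynomial.
(b) The degree is 2 — two nappes meeting at a single point; a quadric.
(c) Symmetries: mirror symmetry z ↦ −z ⇒ only even powers of z; the x ↦ −x reflection is a symmetry, so x appears only in even powers; the y ↦ −y reflection is a symmetry, so y appears only in even powers.
(d) From the axis intercepts and sections: one z-axis crossing is at z = 0; it crosses the x-axis at the gridline x = 0; one y-axis crossing is at y = 0.
(e) Solving for integer coefficients yields p as stated.

x^2 + 2*y^2 - 2*z^2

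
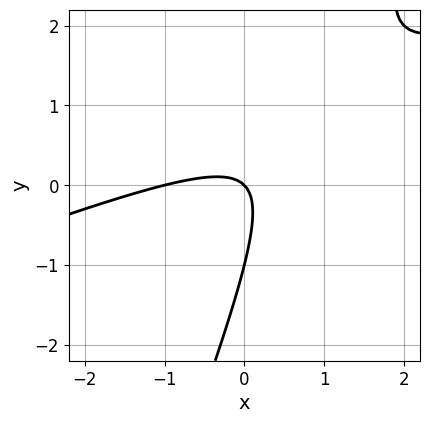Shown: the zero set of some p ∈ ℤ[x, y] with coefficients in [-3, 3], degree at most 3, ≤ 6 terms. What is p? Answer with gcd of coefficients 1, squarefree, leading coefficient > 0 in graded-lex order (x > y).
1. Degree: the shape is more complex than any degree-1 curve, so deg p = 2.
2. From the axis intercepts and sections: among the integer gridlines, it crosses the y-axis at y ∈ {-1, 0}; among the integer gridlines, it crosses the x-axis at x ∈ {-1, 0}.
3. Together with the visible shape, these determine p as stated.

x^2 - 3*x*y + y^2 + x + y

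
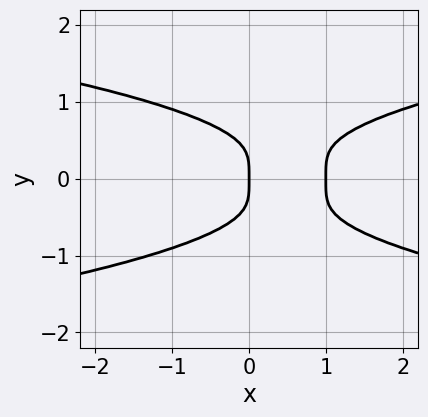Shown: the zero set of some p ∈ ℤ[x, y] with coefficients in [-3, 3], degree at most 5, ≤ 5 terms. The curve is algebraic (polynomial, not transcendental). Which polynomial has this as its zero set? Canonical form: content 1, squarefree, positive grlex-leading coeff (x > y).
(a) deg p = 4. A generic line meets the curve in up to 4 points.
(b) Symmetries: the y ↦ −y reflection is a symmetry, so y appears only in even powers.
(c) From the axis intercepts and sections: the x-axis gridline crossings are at x ∈ {0, 1}; it meets the y-axis at y = 0 (among the integer gridlines).
(d) Solving for integer coefficients yields p as stated.

3*y^4 - x^2 + x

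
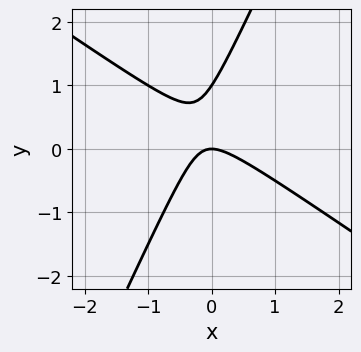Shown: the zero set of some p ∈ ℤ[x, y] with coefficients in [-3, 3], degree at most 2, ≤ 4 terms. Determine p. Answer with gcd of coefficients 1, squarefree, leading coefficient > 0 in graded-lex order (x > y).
1. Degree: the shape is more complex than any degree-1 curve, so deg p = 2.
2. From the axis intercepts and sections: it crosses the x-axis at the gridline x = 0; among the integer gridlines, it crosses the y-axis at y ∈ {0, 1}.
3. Solving for integer coefficients yields p as stated.

3*x^2 + 3*x*y - 2*y^2 + 2*y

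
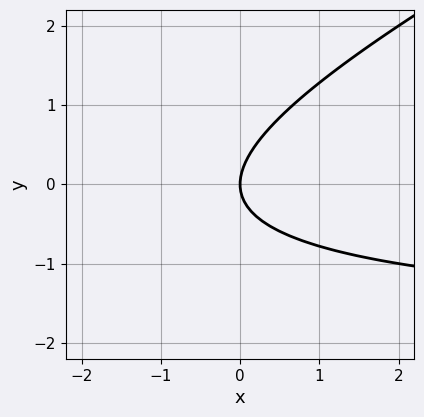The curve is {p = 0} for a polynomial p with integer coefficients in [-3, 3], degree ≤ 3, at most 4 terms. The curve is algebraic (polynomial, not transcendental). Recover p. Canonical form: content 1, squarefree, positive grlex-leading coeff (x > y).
The degree is 2 — a generic line meets the curve in up to 2 points.
Observable constraints: it meets the x-axis at x = 0 (among the integer gridlines); it crosses the y-axis at the gridline y = 0.
These observations pin down the coefficients.

x*y - 2*y^2 + 2*x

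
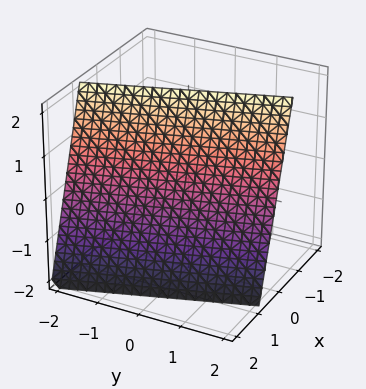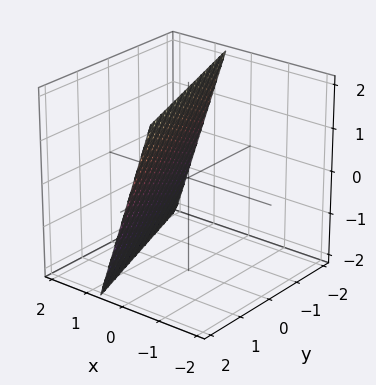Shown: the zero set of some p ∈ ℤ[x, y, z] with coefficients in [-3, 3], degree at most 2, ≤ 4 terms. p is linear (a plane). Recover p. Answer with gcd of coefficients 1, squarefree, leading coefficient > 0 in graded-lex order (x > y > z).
3*x + y + z - 2

1. Degree: the surface is flat (a plane), so deg p = 1.
2. Observable constraints: one z-axis crossing is at z = 2; it meets the y-axis at y = 2 (among the integer gridlines).
3. The integer polynomial consistent with all of this is the stated p.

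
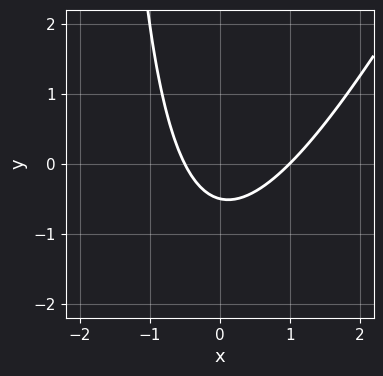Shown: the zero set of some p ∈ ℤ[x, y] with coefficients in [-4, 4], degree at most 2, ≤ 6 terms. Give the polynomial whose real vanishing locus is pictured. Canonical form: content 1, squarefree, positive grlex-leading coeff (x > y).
1. The degree is 2 — a generic line meets the curve in up to 2 points.
2. From the axis intercepts and sections: it meets the x-axis at x = 1 (among the integer gridlines).
3. The integer polynomial consistent with all of this is the stated p.

2*x^2 - x*y - x - 2*y - 1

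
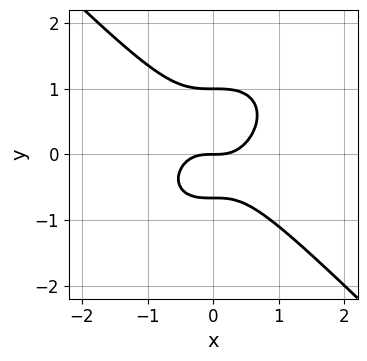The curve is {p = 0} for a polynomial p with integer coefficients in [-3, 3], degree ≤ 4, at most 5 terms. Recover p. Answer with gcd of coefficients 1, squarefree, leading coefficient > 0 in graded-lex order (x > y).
3*x^3 + 3*y^3 - y^2 - 2*y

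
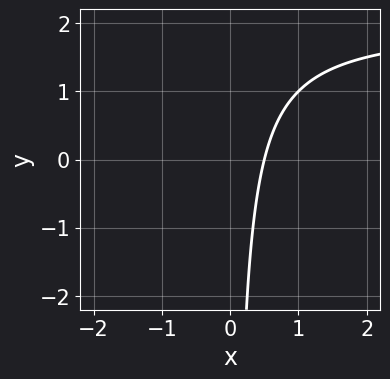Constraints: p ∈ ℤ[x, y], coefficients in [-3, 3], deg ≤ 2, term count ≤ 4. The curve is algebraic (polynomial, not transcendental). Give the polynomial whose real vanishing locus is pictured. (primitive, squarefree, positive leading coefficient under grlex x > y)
x*y - 2*x + 1

First, deg p = 2. A generic line meets the curve in up to 2 points.
Then, from the axis intercepts and sections: the curve avoids every integer y-axis point in the box.
Finally, fitting integer coefficients to these (and the overall shape) gives p.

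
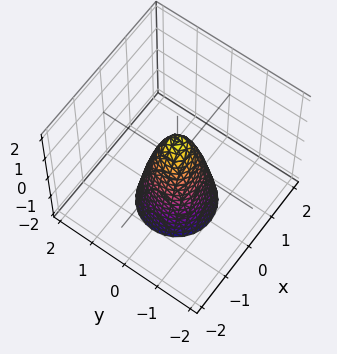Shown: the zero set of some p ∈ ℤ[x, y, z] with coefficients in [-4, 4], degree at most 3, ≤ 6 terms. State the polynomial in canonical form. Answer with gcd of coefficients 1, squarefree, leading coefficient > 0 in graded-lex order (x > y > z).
(a) The degree is 2 — the shape is more complex than any degree-1 surface.
(b) Symmetry: the z-axis is an axis of rotation, so x and y enter only as x² + y².
(c) From the visible intercepts: a circular section at z = -1 has radius between 0 and 1; it meets the z-axis at z = 1 (among the integer gridlines).
(d) The integer polynomial consistent with all of this is the stated p.

3*x^2 + 3*y^2 + z - 1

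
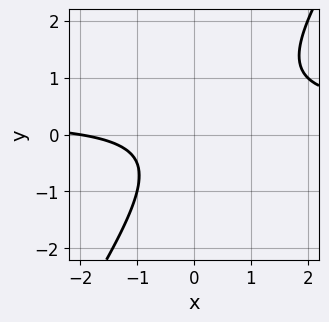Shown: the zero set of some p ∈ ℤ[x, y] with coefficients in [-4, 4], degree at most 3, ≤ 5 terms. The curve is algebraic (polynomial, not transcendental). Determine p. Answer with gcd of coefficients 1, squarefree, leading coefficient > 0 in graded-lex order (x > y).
3*x*y - 2*y^2 - x - 2

(a) The degree is 2 — a generic line meets the curve in up to 2 points.
(b) From the axis intercepts and sections: no y-intercept at any integer in the box; one x-axis crossing is at x = -2.
(c) Matching integer coefficients to the picture gives p.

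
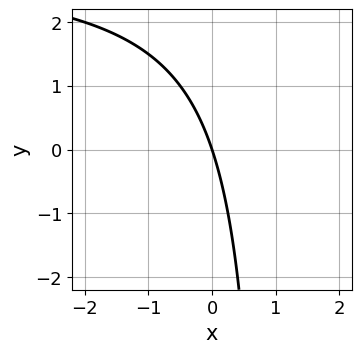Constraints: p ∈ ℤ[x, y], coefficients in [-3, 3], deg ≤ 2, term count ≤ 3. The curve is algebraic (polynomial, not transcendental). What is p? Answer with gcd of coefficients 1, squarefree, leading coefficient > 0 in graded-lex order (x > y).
x*y - 3*x - y

First, the degree is 2 — no degree-1 curve has this shape.
Then, from the visible intercepts: it crosses the y-axis at the gridline y = 0; it meets the x-axis at x = 0 (among the integer gridlines).
Finally, the integer polynomial consistent with all of this is the stated p.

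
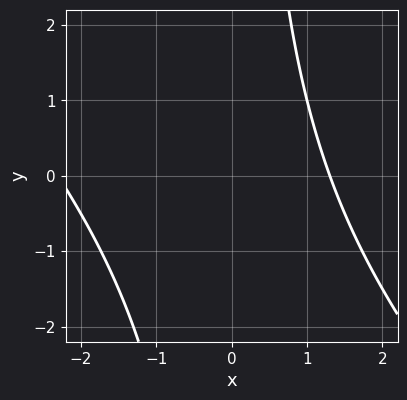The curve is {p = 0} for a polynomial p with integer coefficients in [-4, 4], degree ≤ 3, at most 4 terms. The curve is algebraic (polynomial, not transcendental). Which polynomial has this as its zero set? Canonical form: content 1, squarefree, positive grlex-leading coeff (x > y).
x^2 + x*y + x - 3

First, deg p = 2.
Next, from the visible intercepts: it misses every integer gridline on the y-axis.
Finally, solving for integer coefficients yields p as stated.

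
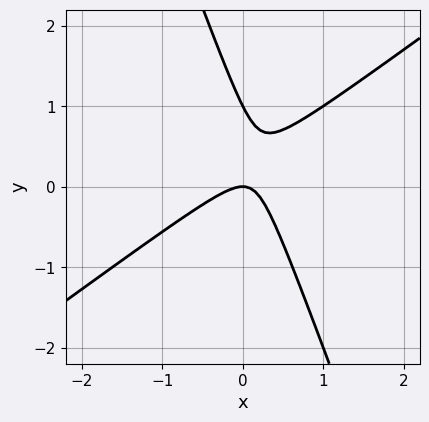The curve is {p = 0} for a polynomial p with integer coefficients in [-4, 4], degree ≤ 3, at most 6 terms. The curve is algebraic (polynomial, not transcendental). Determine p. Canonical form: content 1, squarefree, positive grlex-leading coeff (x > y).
First, deg p = 2.
Then, against the integer gridlines: the y-axis gridline crossings are at y ∈ {0, 1}; it meets the x-axis at x = 0 (among the integer gridlines).
Finally, matching integer coefficients to the picture gives p.

2*x^2 - 2*x*y - y^2 + y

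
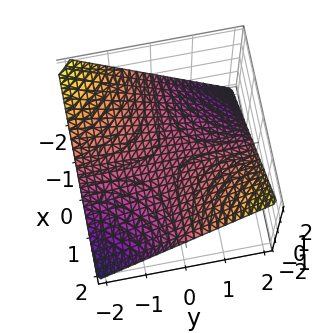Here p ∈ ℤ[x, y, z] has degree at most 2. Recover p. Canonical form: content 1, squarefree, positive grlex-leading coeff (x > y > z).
1. deg p = 2. A saddle surface; a quadric.
2. Against the integer gridlines: every point of the y-axis in the box is on the surface; the visible x-axis segment lies entirely on the surface; it meets the z-axis at z = 0 (among the integer gridlines).
3. The integer polynomial consistent with all of this is the stated p.

x*y - 2*z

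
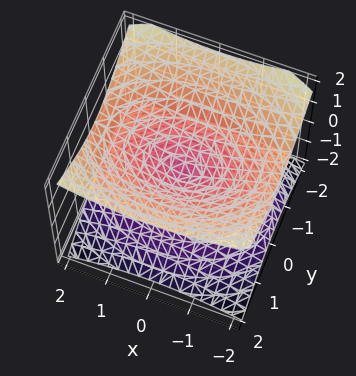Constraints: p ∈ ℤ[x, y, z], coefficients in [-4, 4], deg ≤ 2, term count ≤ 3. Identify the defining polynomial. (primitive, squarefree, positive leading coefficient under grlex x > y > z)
x^2 + 2*y^2 - 3*z^2

Degree: a double cone through the origin; a quadric, so deg p = 2.
Symmetries: it's symmetric under z → −z, forcing even powers of z; mirror symmetry y ↦ −y ⇒ only even powers of y; it's symmetric under x → −x, forcing even powers of x.
From the visible intercepts: it crosses the x-axis at the gridline x = 0; it crosses the z-axis at the gridline z = 0.
Solving for integer coefficients yields p as stated.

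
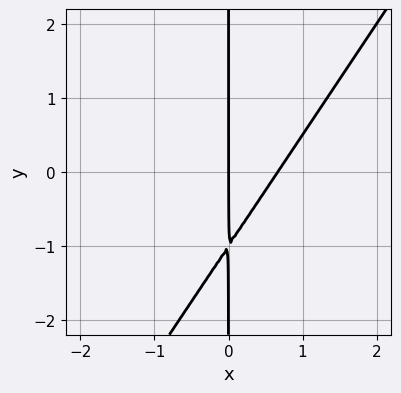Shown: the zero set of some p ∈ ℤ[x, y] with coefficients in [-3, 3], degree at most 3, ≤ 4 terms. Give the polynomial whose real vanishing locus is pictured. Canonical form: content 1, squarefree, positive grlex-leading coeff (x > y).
The degree is 2 — a generic line meets the curve in up to 2 points.
From the axis intercepts and sections: every point of the y-axis in the box is on the curve; it meets the x-axis at x = 0 (among the integer gridlines).
Assembling these constraints gives the stated polynomial.

3*x^2 - 2*x*y - 2*x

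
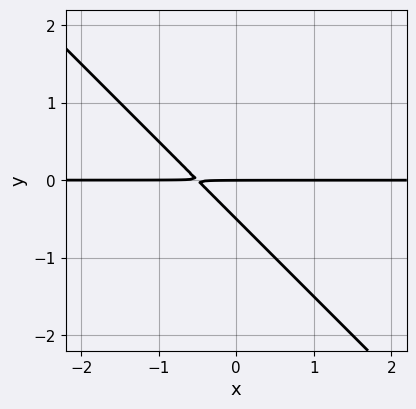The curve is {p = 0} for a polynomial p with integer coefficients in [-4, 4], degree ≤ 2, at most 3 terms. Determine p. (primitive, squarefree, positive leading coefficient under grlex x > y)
First, deg p = 2. The shape is more complex than any degree-1 curve.
Then, observable constraints: one y-axis crossing is at y = 0; every point of the x-axis in the box is on the curve.
Finally, putting this together gives p.

2*x*y + 2*y^2 + y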